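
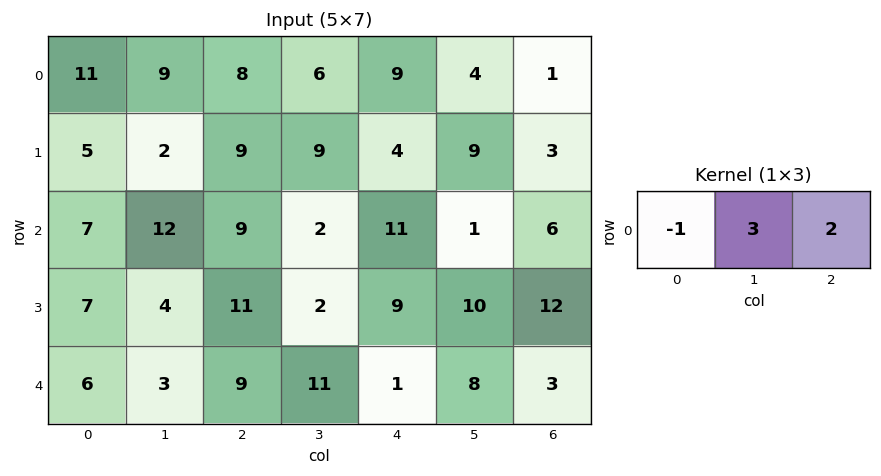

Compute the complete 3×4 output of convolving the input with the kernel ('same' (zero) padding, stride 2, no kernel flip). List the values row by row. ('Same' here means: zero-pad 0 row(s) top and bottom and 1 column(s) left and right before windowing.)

Output[0,0]: The receptive field on the zero-padded input at this output position is [0 11 9]. Elementwise product with the kernel and sum: 0·-1 + 11·3 + 9·2.
Output[0,1]: The receptive field on the zero-padded input at this output position is [9 8 6]. Elementwise product with the kernel and sum: 9·-1 + 8·3 + 6·2.

51 27 29 -1
45 19 33 17
24 46 8 1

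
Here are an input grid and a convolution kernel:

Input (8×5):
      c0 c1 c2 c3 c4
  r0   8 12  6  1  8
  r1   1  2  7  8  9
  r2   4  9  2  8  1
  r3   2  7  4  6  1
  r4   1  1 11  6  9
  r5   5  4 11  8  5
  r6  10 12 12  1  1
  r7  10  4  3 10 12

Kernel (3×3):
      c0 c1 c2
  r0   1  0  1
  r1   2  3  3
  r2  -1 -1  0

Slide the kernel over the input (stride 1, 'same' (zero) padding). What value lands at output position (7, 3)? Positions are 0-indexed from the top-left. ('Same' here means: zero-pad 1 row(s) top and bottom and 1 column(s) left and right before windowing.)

85

The receptive field on the zero-padded input at this output position is [12 1 1 / 3 10 12 / 0 0 0]. Elementwise product with the kernel and sum: 12·1 + 1·1 + 3·2 + 10·3 + 12·3 + 0·-1 + 0·-1.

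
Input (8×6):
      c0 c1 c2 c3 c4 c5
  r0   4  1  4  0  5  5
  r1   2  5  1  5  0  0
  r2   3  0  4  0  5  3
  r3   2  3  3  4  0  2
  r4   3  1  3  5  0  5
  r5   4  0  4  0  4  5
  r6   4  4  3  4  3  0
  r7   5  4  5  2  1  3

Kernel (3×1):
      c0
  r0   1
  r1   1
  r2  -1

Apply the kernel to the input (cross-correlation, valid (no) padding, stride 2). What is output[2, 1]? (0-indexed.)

The receptive field on the input at this output position is [3 / 4 / 3]. Elementwise product with the kernel and sum: 3·1 + 4·1 + 3·-1.

4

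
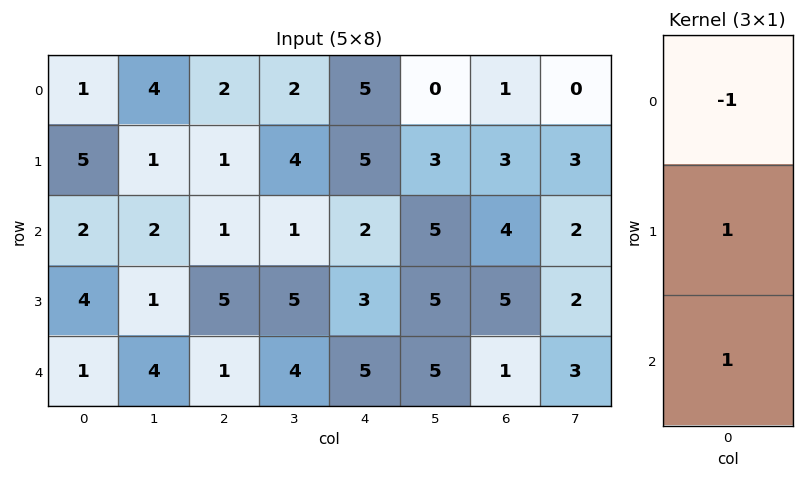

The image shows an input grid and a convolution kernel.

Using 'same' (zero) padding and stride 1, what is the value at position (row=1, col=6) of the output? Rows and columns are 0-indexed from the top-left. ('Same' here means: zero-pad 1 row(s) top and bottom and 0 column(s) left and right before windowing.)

The receptive field on the zero-padded input at this output position is [1 / 3 / 4]. Elementwise product with the kernel and sum: 1·-1 + 3·1 + 4·1.

6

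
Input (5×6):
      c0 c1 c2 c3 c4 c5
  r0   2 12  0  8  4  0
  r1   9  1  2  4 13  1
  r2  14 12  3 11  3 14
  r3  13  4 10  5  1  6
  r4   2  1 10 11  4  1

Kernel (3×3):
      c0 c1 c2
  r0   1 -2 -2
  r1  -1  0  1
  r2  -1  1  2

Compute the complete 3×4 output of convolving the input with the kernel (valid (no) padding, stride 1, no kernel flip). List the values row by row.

-25 12 1 17
3 4 -35 -13
0 16 -25 -27

Output[0,0]: The receptive field on the input at this output position is [2 12 0 / 9 1 2 / 14 12 3]. Elementwise product with the kernel and sum: 2·1 + 12·-2 + 0·-2 + 9·-1 + 2·1 + 14·-1 + 12·1 + 3·2.
Output[0,1]: The receptive field on the input at this output position is [12 0 8 / 1 2 4 / 12 3 11]. Elementwise product with the kernel and sum: 12·1 + 0·-2 + 8·-2 + 1·-1 + 4·1 + 12·-1 + 3·1 + 11·2.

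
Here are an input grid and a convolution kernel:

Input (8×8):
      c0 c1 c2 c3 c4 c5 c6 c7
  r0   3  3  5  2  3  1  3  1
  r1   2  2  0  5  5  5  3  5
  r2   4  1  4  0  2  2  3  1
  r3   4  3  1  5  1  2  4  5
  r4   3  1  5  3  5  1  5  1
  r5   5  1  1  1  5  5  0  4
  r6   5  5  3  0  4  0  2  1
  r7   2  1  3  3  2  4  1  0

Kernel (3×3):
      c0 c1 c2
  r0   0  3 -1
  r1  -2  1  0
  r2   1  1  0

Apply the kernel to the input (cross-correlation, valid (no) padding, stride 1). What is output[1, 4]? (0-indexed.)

13

The receptive field on the input at this output position is [5 5 3 / 2 2 3 / 1 2 4]. Elementwise product with the kernel and sum: 5·3 + 3·-1 + 2·-2 + 2·1 + 1·1 + 2·1.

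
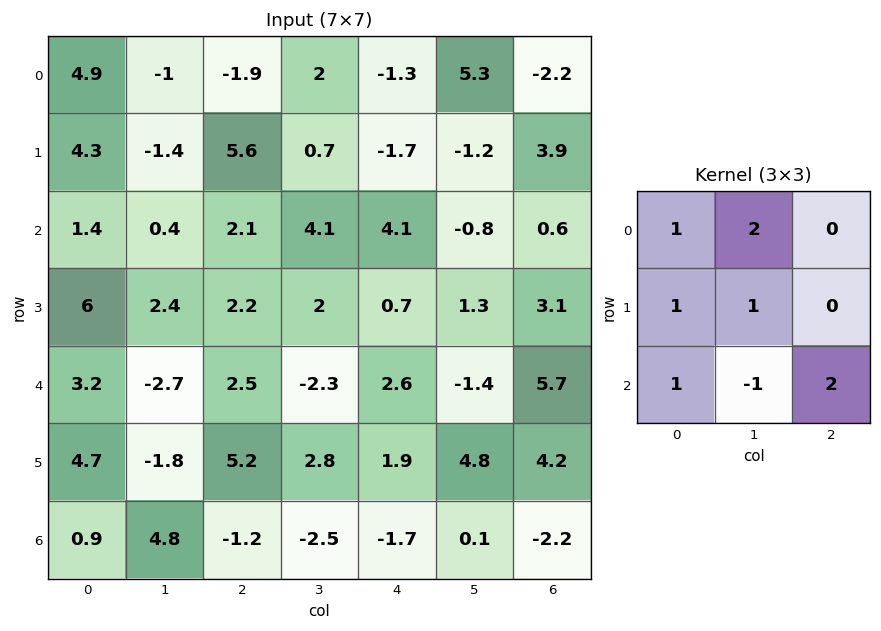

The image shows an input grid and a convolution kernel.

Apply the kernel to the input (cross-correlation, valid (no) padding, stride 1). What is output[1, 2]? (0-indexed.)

14.8

The receptive field on the input at this output position is [5.6 0.7 -1.7 / 2.1 4.1 4.1 / 2.2 2 0.7]. Elementwise product with the kernel and sum: 5.6·1 + 0.7·2 + 2.1·1 + 4.1·1 + 2.2·1 + 2·-1 + 0.7·2.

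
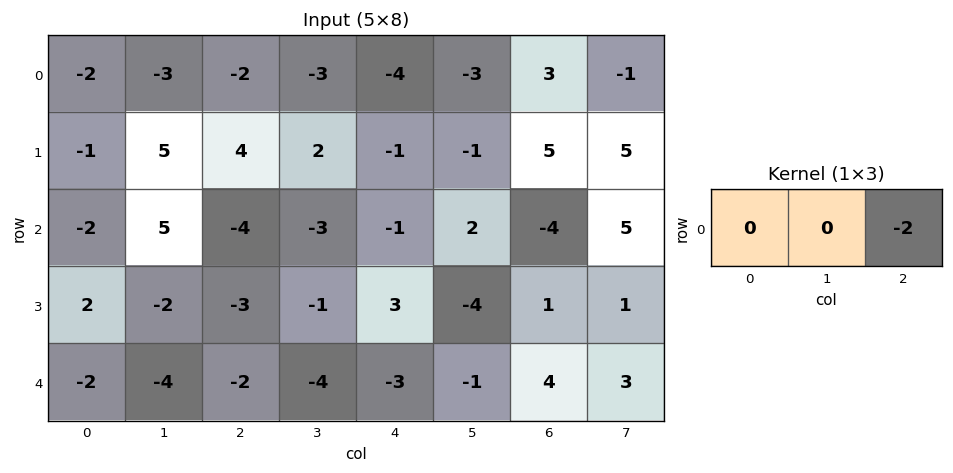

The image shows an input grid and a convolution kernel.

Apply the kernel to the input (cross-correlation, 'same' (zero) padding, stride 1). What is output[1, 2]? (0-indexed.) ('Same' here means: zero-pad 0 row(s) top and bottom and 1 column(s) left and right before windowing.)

-4

The receptive field on the zero-padded input at this output position is [5 4 2]. Elementwise product with the kernel and sum: 2·-2.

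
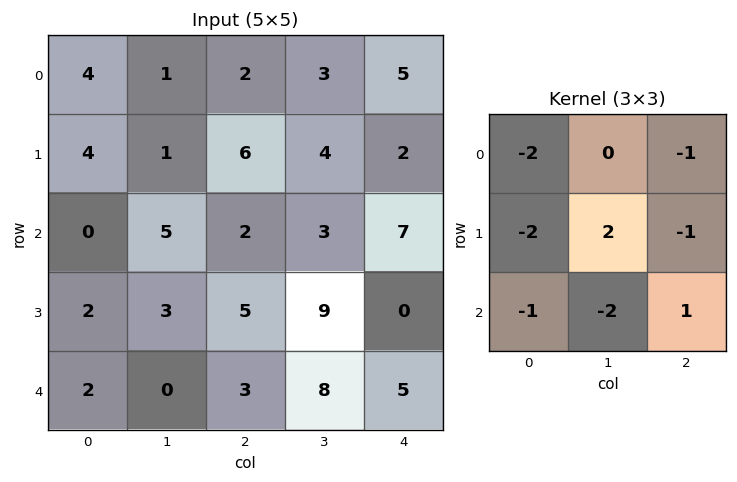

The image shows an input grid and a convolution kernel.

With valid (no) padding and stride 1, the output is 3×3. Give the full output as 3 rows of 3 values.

-30 -5 -16
-9 -19 -42
-4 -16 -17

Output[0,0]: The receptive field on the input at this output position is [4 1 2 / 4 1 6 / 0 5 2]. Elementwise product with the kernel and sum: 4·-2 + 2·-1 + 4·-2 + 1·2 + 6·-1 + 0·-1 + 5·-2 + 2·1.
Output[0,1]: The receptive field on the input at this output position is [1 2 3 / 1 6 4 / 5 2 3]. Elementwise product with the kernel and sum: 1·-2 + 3·-1 + 1·-2 + 6·2 + 4·-1 + 5·-1 + 2·-2 + 3·1.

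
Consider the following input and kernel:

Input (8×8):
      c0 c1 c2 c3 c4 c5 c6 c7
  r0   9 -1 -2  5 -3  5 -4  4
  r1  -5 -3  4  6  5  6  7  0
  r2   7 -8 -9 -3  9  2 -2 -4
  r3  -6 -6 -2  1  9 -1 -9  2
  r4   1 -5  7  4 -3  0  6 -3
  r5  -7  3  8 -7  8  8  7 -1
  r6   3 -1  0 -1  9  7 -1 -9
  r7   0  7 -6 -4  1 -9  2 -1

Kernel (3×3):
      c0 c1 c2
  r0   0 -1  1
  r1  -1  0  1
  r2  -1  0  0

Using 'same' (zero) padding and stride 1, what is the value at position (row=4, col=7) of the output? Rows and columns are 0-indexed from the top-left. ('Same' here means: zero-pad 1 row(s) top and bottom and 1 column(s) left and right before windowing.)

The receptive field on the zero-padded input at this output position is [-9 2 0 / 6 -3 0 / 7 -1 0]. Elementwise product with the kernel and sum: 2·-1 + 0·1 + 6·-1 + 0·1 + 7·-1.

-15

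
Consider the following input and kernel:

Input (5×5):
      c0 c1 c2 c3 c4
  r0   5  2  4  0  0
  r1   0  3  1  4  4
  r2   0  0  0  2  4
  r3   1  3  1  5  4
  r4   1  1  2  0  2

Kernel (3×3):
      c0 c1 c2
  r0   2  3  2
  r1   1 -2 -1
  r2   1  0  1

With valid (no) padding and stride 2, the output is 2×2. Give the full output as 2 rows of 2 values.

Output[0,0]: The receptive field on the input at this output position is [5 2 4 / 0 3 1 / 0 0 0]. Elementwise product with the kernel and sum: 5·2 + 2·3 + 4·2 + 0·1 + 3·-2 + 1·-1 + 0·1 + 0·1.

17 1
-3 5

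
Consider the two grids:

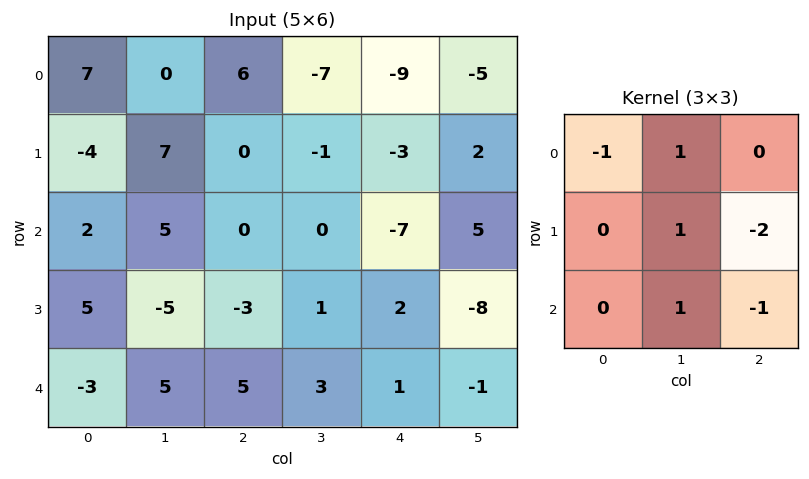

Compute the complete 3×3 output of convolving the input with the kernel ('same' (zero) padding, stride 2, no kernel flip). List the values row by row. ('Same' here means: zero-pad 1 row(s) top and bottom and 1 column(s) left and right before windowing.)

Output[0,0]: The receptive field on the zero-padded input at this output position is [0 0 0 / 0 7 0 / 0 -4 7]. Elementwise product with the kernel and sum: 0·-1 + 0·1 + 7·1 + 0·-2 + -4·1 + 7·-1.
Output[0,1]: The receptive field on the zero-padded input at this output position is [0 0 0 / 0 6 -7 / 7 0 -1]. Elementwise product with the kernel and sum: 0·-1 + 0·1 + 6·1 + -7·-2 + 0·1 + -1·-1.

-4 21 -4
-2 -11 -9
-8 1 4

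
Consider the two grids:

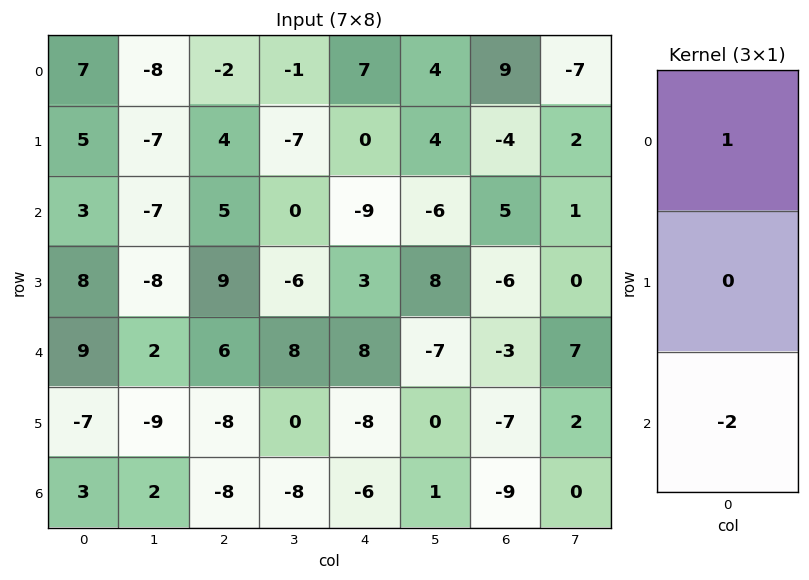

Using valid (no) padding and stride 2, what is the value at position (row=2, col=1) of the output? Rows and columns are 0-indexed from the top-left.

The receptive field on the input at this output position is [6 / -8 / -8]. Elementwise product with the kernel and sum: 6·1 + -8·-2.

22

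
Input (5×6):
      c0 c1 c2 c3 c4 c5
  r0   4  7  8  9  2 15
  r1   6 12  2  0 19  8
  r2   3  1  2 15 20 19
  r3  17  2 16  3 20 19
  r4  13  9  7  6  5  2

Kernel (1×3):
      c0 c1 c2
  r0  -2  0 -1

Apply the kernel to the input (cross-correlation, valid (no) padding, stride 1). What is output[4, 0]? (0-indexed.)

-33

The receptive field on the input at this output position is [13 9 7]. Elementwise product with the kernel and sum: 13·-2 + 7·-1.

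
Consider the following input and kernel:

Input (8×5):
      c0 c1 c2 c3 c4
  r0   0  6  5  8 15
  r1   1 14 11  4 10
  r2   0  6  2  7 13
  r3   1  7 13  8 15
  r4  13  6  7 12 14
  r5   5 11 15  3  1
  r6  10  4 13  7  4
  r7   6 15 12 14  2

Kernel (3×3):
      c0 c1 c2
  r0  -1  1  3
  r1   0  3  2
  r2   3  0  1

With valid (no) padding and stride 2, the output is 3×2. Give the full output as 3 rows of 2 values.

87 99
105 133
120 101

Output[0,0]: The receptive field on the input at this output position is [0 6 5 / 1 14 11 / 0 6 2]. Elementwise product with the kernel and sum: 0·-1 + 6·1 + 5·3 + 14·3 + 11·2 + 0·3 + 2·1.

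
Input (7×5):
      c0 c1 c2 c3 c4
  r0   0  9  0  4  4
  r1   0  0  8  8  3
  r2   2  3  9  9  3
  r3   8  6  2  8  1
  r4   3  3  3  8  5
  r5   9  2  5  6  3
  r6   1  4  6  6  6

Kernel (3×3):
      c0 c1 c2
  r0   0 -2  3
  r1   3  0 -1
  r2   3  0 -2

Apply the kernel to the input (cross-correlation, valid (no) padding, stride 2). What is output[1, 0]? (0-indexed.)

The receptive field on the input at this output position is [2 3 9 / 8 6 2 / 3 3 3]. Elementwise product with the kernel and sum: 3·-2 + 9·3 + 8·3 + 2·-1 + 3·3 + 3·-2.

46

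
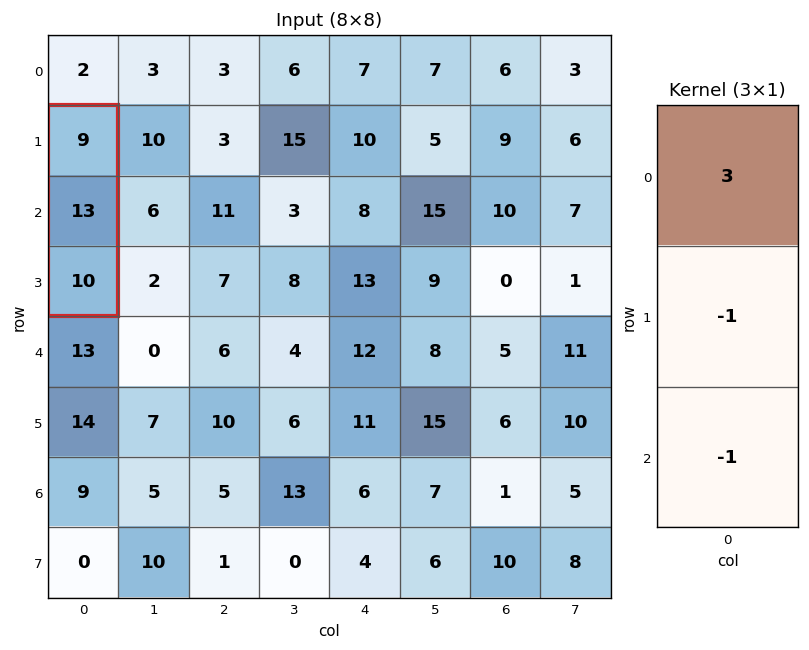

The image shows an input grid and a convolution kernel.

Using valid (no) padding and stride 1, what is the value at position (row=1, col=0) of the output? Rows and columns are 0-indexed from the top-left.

4

The receptive field on the input at this output position is [9 / 13 / 10]. Elementwise product with the kernel and sum: 9·3 + 13·-1 + 10·-1.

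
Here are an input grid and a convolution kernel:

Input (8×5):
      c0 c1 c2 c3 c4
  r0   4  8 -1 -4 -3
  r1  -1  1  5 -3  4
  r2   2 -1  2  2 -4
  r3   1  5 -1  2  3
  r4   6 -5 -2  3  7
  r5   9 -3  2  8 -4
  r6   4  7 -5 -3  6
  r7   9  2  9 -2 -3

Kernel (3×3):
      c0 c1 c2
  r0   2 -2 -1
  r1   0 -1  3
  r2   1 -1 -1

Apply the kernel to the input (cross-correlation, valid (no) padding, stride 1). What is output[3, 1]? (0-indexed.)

The receptive field on the input at this output position is [5 -1 2 / -5 -2 3 / -3 2 8]. Elementwise product with the kernel and sum: 5·2 + -1·-2 + 2·-1 + -2·-1 + 3·3 + -3·1 + 2·-1 + 8·-1.

8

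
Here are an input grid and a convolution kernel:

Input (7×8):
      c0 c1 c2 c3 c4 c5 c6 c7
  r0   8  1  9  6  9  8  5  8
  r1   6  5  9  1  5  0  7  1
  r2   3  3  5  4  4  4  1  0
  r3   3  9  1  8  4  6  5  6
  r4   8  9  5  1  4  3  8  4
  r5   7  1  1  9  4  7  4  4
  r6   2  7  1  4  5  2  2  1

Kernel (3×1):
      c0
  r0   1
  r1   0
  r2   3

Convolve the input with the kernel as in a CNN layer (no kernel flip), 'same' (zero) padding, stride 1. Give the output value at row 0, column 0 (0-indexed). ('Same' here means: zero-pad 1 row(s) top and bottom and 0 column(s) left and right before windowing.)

The receptive field on the zero-padded input at this output position is [0 / 8 / 6]. Elementwise product with the kernel and sum: 0·1 + 6·3.

18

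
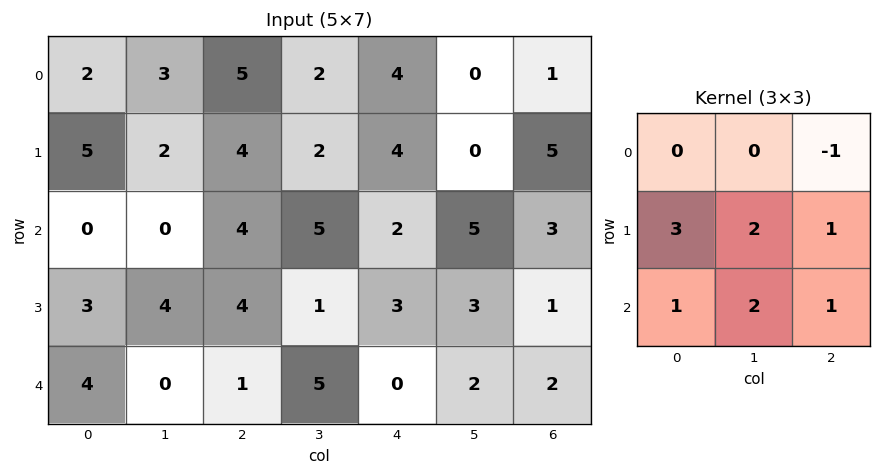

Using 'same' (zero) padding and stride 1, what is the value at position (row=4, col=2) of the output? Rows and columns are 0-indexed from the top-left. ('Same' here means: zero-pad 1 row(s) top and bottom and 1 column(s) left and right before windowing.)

6

The receptive field on the zero-padded input at this output position is [4 4 1 / 0 1 5 / 0 0 0]. Elementwise product with the kernel and sum: 1·-1 + 0·3 + 1·2 + 5·1 + 0·1 + 0·2 + 0·1.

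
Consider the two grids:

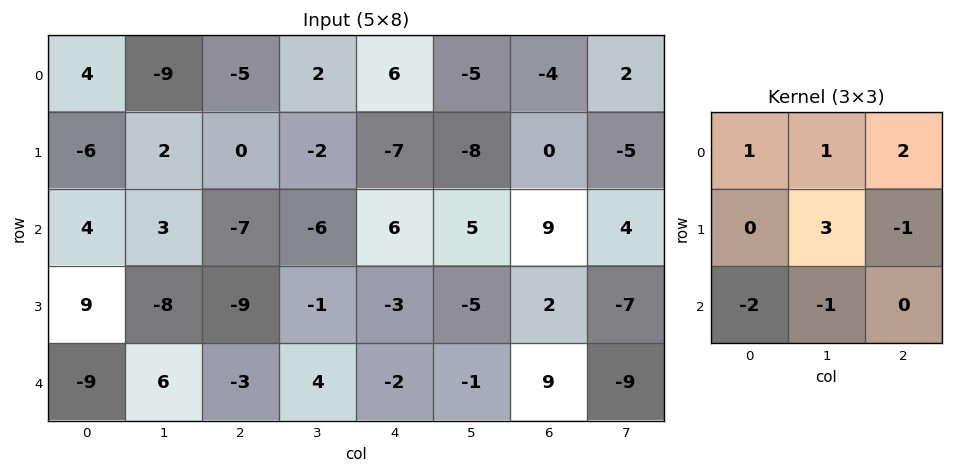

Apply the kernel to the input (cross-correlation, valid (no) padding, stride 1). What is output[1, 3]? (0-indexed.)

The receptive field on the input at this output position is [-2 -7 -8 / -6 6 5 / -1 -3 -5]. Elementwise product with the kernel and sum: -2·1 + -7·1 + -8·2 + 6·3 + 5·-1 + -1·-2 + -3·-1.

-7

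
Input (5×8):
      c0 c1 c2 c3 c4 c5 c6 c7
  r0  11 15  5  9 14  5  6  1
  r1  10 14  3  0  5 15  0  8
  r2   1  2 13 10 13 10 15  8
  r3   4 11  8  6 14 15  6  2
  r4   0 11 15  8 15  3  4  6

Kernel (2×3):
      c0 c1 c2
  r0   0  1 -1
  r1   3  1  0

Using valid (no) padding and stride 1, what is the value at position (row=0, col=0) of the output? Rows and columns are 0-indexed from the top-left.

54

The receptive field on the input at this output position is [11 15 5 / 10 14 3]. Elementwise product with the kernel and sum: 15·1 + 5·-1 + 10·3 + 14·1.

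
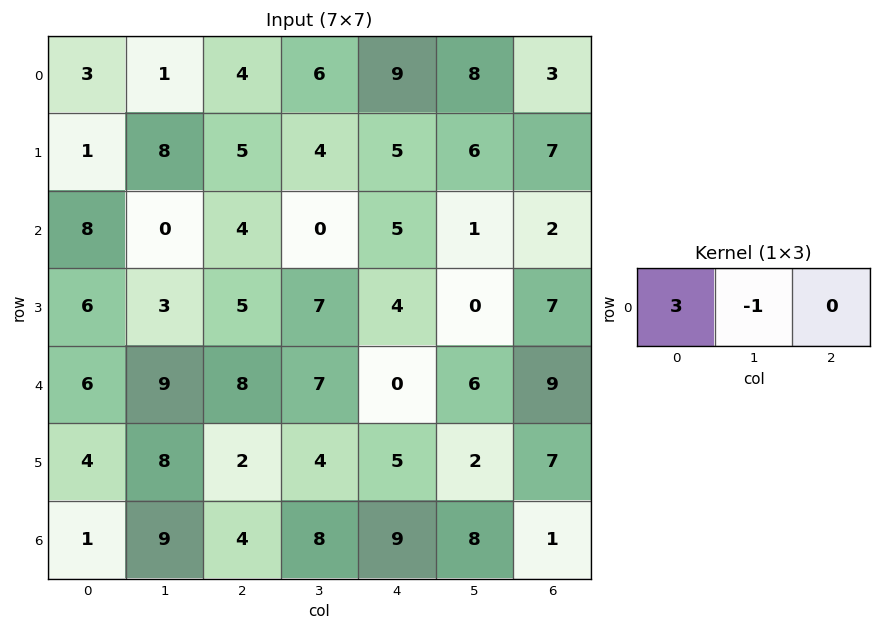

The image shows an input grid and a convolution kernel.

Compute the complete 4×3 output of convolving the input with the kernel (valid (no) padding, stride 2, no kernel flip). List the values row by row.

8 6 19
24 12 14
9 17 -6
-6 4 19

Output[0,0]: The receptive field on the input at this output position is [3 1 4]. Elementwise product with the kernel and sum: 3·3 + 1·-1.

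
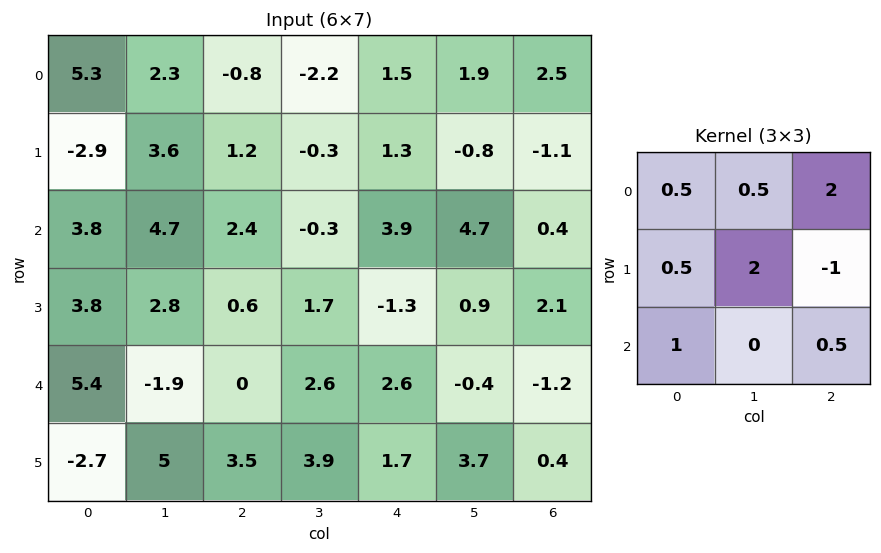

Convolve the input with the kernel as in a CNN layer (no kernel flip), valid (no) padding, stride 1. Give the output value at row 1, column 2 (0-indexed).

The receptive field on the input at this output position is [1.2 -0.3 1.3 / 2.4 -0.3 3.9 / 0.6 1.7 -1.3]. Elementwise product with the kernel and sum: 1.2·0.5 + -0.3·0.5 + 1.3·2 + 2.4·0.5 + -0.3·2 + 3.9·-1 + 0.6·1 + -1.3·0.5.

-0.3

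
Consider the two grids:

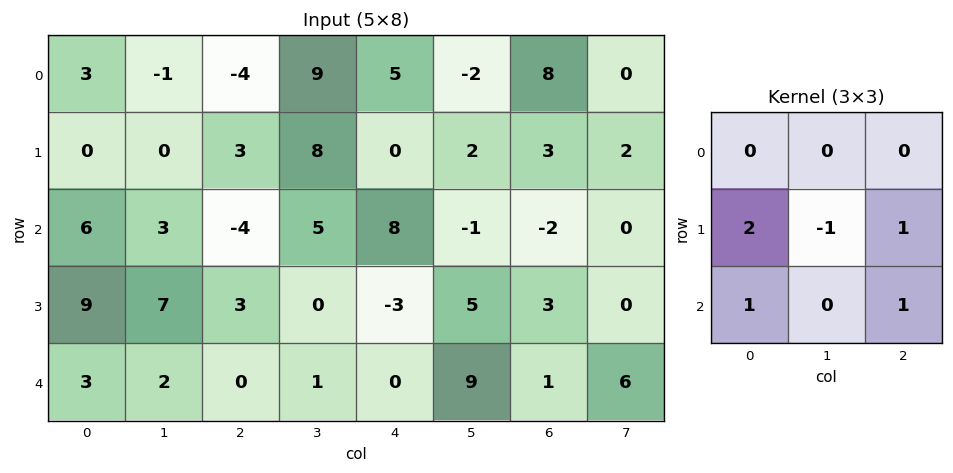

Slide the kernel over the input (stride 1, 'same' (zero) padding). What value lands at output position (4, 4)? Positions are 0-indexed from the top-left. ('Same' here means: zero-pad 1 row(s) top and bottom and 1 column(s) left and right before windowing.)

11

The receptive field on the zero-padded input at this output position is [0 -3 5 / 1 0 9 / 0 0 0]. Elementwise product with the kernel and sum: 1·2 + 0·-1 + 9·1 + 0·1 + 0·1.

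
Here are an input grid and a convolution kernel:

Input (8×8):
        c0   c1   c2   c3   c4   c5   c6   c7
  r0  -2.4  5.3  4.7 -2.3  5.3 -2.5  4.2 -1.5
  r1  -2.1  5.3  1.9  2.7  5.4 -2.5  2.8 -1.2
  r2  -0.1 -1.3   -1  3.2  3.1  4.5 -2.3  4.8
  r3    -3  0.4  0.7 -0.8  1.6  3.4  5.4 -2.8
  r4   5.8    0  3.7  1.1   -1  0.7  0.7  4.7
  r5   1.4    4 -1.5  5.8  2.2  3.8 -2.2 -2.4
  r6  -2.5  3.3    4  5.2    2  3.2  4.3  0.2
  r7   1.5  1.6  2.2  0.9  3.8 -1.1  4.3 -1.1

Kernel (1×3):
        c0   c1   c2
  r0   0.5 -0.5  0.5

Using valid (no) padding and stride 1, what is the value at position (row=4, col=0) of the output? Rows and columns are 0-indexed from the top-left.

The receptive field on the input at this output position is [5.8 0 3.7]. Elementwise product with the kernel and sum: 5.8·0.5 + 0·-0.5 + 3.7·0.5.

4.75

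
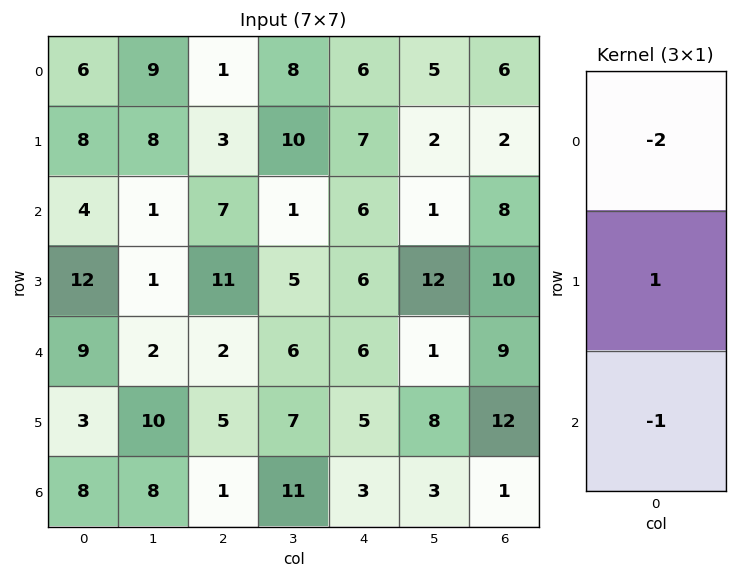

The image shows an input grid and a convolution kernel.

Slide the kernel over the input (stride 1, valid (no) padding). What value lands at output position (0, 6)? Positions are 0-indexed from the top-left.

The receptive field on the input at this output position is [6 / 2 / 8]. Elementwise product with the kernel and sum: 6·-2 + 2·1 + 8·-1.

-18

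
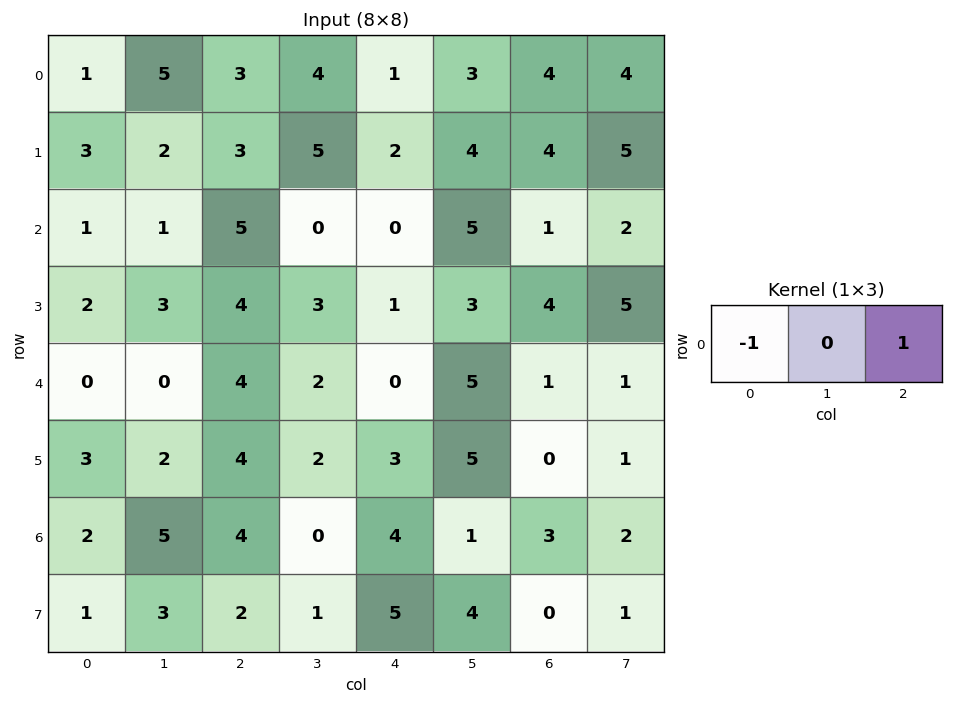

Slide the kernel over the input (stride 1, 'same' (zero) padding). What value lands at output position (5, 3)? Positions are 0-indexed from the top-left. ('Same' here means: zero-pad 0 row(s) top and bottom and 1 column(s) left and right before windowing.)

-1

The receptive field on the zero-padded input at this output position is [4 2 3]. Elementwise product with the kernel and sum: 4·-1 + 3·1.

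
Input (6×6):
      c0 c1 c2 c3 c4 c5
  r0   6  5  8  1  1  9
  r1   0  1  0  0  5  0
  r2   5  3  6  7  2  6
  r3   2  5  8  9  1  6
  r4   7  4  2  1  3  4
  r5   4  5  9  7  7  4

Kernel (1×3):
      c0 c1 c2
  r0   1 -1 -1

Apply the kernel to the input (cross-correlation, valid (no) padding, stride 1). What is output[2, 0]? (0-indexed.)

-4

The receptive field on the input at this output position is [5 3 6]. Elementwise product with the kernel and sum: 5·1 + 3·-1 + 6·-1.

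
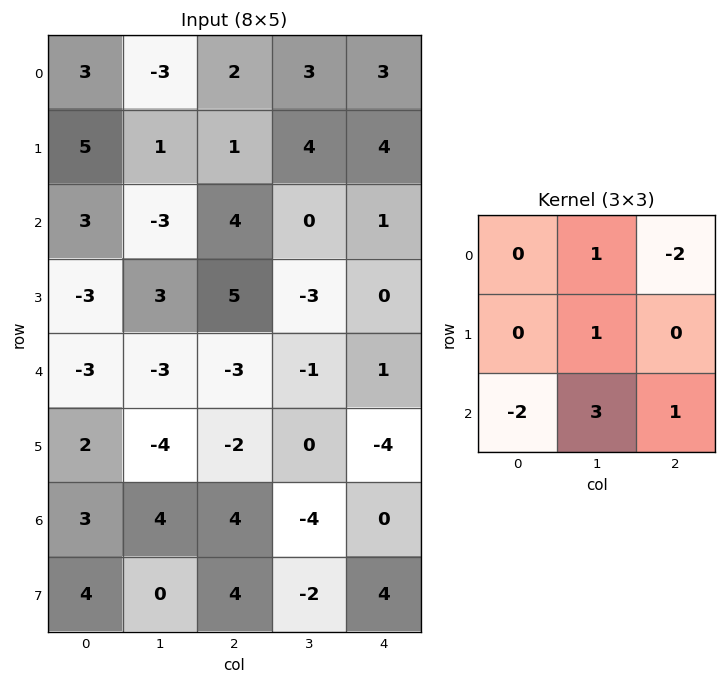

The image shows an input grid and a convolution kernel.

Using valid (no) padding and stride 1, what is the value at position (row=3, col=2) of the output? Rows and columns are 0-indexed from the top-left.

-4

The receptive field on the input at this output position is [5 -3 0 / -3 -1 1 / -2 0 -4]. Elementwise product with the kernel and sum: -3·1 + 0·-2 + -1·1 + -2·-2 + 0·3 + -4·1.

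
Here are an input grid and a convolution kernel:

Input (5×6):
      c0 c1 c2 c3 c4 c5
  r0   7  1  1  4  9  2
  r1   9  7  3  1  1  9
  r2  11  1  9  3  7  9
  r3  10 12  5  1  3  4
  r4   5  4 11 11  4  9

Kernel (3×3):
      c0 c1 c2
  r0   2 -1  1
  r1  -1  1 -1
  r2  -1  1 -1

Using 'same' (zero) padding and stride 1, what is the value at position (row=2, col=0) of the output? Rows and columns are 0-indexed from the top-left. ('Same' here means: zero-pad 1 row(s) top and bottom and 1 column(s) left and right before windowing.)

The receptive field on the zero-padded input at this output position is [0 9 7 / 0 11 1 / 0 10 12]. Elementwise product with the kernel and sum: 0·2 + 9·-1 + 7·1 + 0·-1 + 11·1 + 1·-1 + 0·-1 + 10·1 + 12·-1.

6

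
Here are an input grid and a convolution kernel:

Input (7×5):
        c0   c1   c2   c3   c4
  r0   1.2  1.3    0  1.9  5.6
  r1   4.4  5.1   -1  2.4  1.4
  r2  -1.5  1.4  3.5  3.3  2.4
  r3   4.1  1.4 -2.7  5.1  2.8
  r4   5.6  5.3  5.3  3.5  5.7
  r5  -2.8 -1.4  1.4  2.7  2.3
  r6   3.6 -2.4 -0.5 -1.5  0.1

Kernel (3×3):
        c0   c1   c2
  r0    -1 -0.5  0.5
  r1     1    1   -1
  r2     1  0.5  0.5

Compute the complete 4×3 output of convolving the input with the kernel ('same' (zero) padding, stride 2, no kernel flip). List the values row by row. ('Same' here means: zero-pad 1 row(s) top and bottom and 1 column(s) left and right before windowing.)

Output[0,0]: The receptive field on the zero-padded input at this output position is [0 0 0 / 0 1.2 1.3 / 0 4.4 5.1]. Elementwise product with the kernel and sum: 0·-1 + 0·-0.5 + 0·0.5 + 0·1 + 1.2·1 + 1.3·-1 + 0·1 + 4.4·0.5 + 5.1·0.5.

4.65 5.2 10.6
0.2 0.8 9.1
-3.15 10.25 6.55
6.7 0.65 -5.25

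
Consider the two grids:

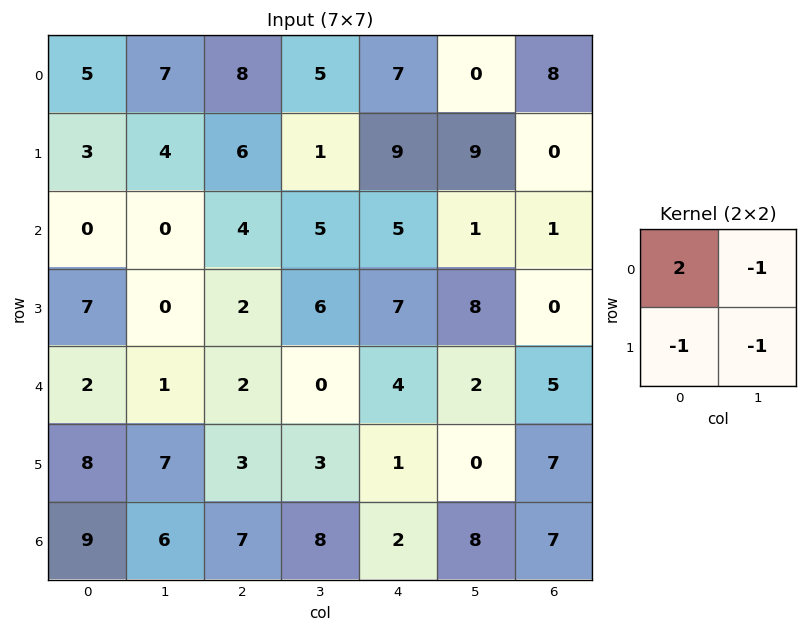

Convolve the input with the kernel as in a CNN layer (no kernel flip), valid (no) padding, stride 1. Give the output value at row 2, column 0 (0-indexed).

-7

The receptive field on the input at this output position is [0 0 / 7 0]. Elementwise product with the kernel and sum: 0·2 + 0·-1 + 7·-1 + 0·-1.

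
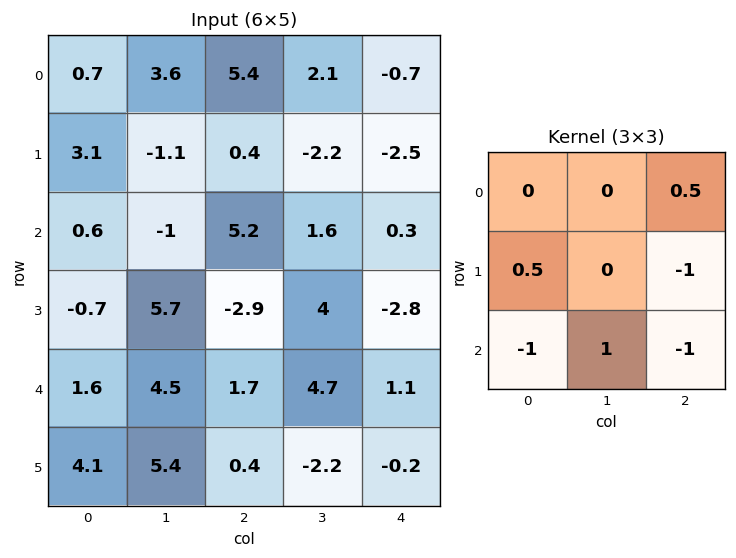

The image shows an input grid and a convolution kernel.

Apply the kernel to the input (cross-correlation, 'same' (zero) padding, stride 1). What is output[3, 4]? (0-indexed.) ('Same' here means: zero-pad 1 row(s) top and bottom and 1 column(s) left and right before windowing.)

The receptive field on the zero-padded input at this output position is [1.6 0.3 0 / 4 -2.8 0 / 4.7 1.1 0]. Elementwise product with the kernel and sum: 0·0.5 + 4·0.5 + 0·-1 + 4.7·-1 + 1.1·1 + 0·-1.

-1.6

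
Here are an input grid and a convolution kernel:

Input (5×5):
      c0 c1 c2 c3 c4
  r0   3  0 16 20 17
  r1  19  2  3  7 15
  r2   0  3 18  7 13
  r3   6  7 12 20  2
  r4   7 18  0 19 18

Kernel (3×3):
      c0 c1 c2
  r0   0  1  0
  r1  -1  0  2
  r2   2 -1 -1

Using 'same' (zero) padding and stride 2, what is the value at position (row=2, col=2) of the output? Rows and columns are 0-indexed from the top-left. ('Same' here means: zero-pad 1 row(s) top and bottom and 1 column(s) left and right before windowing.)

The receptive field on the zero-padded input at this output position is [20 2 0 / 19 18 0 / 0 0 0]. Elementwise product with the kernel and sum: 2·1 + 19·-1 + 0·2 + 0·2 + 0·-1 + 0·-1.

-17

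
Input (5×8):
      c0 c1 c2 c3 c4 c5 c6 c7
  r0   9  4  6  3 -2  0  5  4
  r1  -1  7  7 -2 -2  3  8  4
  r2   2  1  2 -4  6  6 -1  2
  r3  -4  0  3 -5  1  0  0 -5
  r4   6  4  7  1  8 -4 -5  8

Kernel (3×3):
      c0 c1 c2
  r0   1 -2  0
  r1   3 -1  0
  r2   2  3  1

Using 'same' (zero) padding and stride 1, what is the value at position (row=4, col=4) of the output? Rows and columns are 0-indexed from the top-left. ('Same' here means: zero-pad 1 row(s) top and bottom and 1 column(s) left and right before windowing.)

The receptive field on the zero-padded input at this output position is [-5 1 0 / 1 8 -4 / 0 0 0]. Elementwise product with the kernel and sum: -5·1 + 1·-2 + 1·3 + 8·-1 + 0·2 + 0·3 + 0·1.

-12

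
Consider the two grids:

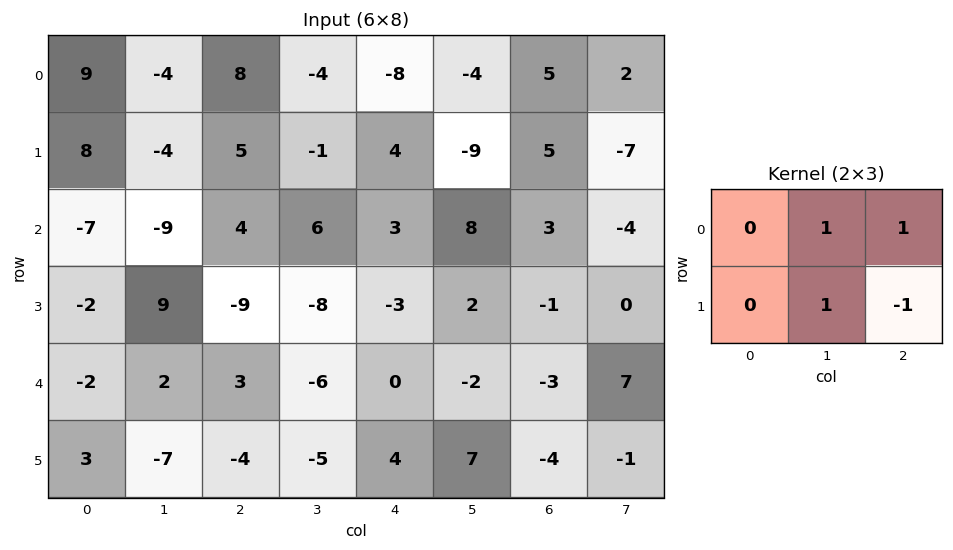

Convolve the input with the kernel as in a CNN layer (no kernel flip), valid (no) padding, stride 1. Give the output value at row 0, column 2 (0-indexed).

The receptive field on the input at this output position is [8 -4 -8 / 5 -1 4]. Elementwise product with the kernel and sum: -4·1 + -8·1 + -1·1 + 4·-1.

-17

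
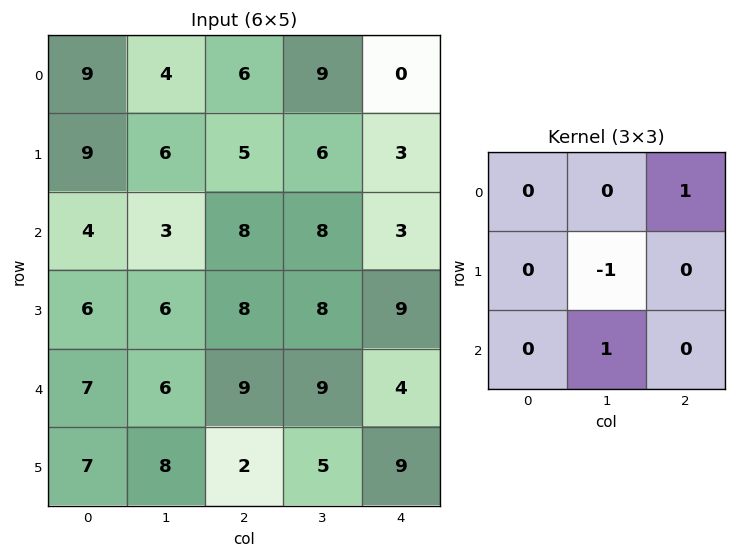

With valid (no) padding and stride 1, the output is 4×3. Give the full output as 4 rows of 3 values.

3 12 2
8 6 3
8 9 4
10 1 5

Output[0,0]: The receptive field on the input at this output position is [9 4 6 / 9 6 5 / 4 3 8]. Elementwise product with the kernel and sum: 6·1 + 6·-1 + 3·1.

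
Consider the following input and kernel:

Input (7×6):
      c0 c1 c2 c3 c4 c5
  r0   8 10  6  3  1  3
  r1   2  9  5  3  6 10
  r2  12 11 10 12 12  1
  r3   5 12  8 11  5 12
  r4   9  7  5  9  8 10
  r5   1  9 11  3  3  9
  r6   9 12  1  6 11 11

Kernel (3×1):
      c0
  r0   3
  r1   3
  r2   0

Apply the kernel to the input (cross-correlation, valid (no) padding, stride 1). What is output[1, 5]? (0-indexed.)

The receptive field on the input at this output position is [10 / 1 / 12]. Elementwise product with the kernel and sum: 10·3 + 1·3.

33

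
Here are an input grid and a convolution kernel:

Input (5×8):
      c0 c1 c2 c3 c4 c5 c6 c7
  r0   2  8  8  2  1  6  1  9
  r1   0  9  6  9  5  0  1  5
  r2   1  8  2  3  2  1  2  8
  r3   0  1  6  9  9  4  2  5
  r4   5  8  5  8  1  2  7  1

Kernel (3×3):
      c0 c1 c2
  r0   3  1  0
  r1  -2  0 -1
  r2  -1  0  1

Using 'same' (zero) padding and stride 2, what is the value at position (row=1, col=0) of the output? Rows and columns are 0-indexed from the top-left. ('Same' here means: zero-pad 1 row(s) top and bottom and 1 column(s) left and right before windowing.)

The receptive field on the zero-padded input at this output position is [0 0 9 / 0 1 8 / 0 0 1]. Elementwise product with the kernel and sum: 0·3 + 0·1 + 0·-2 + 8·-1 + 0·-1 + 1·1.

-7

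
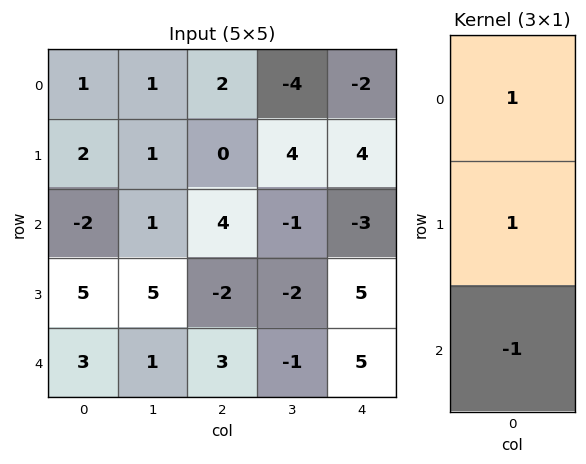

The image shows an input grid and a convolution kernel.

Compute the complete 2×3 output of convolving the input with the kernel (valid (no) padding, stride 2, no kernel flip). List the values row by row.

5 -2 5
0 -1 -3

Output[0,0]: The receptive field on the input at this output position is [1 / 2 / -2]. Elementwise product with the kernel and sum: 1·1 + 2·1 + -2·-1.
Output[0,1]: The receptive field on the input at this output position is [2 / 0 / 4]. Elementwise product with the kernel and sum: 2·1 + 0·1 + 4·-1.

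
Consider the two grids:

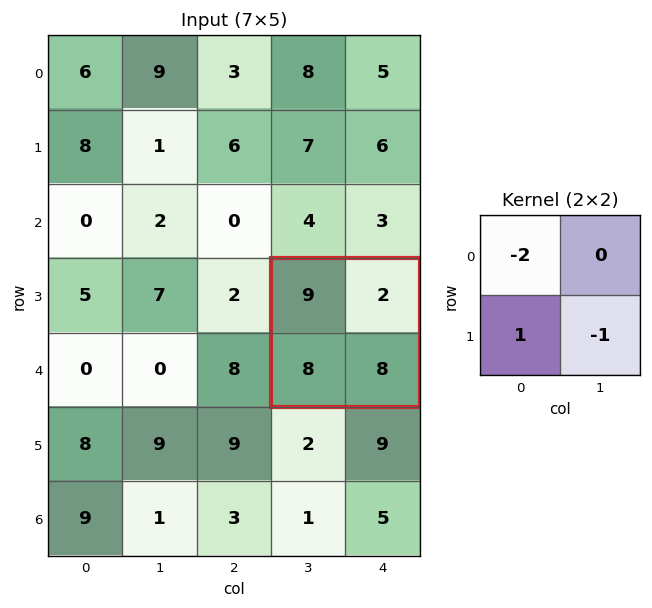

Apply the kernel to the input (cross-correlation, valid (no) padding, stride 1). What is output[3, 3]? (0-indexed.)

-18

The receptive field on the input at this output position is [9 2 / 8 8]. Elementwise product with the kernel and sum: 9·-2 + 8·1 + 8·-1.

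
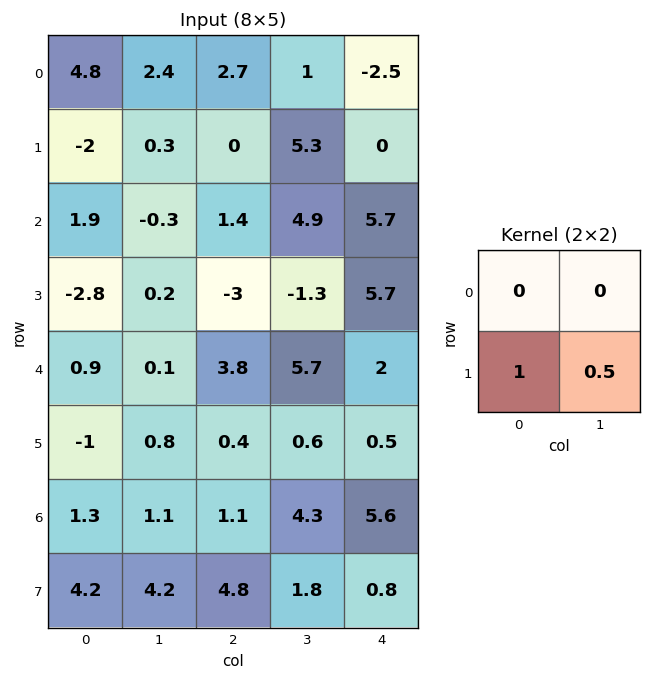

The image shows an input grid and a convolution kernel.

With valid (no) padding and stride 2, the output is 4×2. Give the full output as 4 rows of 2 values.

Output[0,0]: The receptive field on the input at this output position is [4.8 2.4 / -2 0.3]. Elementwise product with the kernel and sum: -2·1 + 0.3·0.5.
Output[0,1]: The receptive field on the input at this output position is [2.7 1 / 0 5.3]. Elementwise product with the kernel and sum: 0·1 + 5.3·0.5.

-1.85 2.65
-2.7 -3.65
-0.6 0.7
6.3 5.7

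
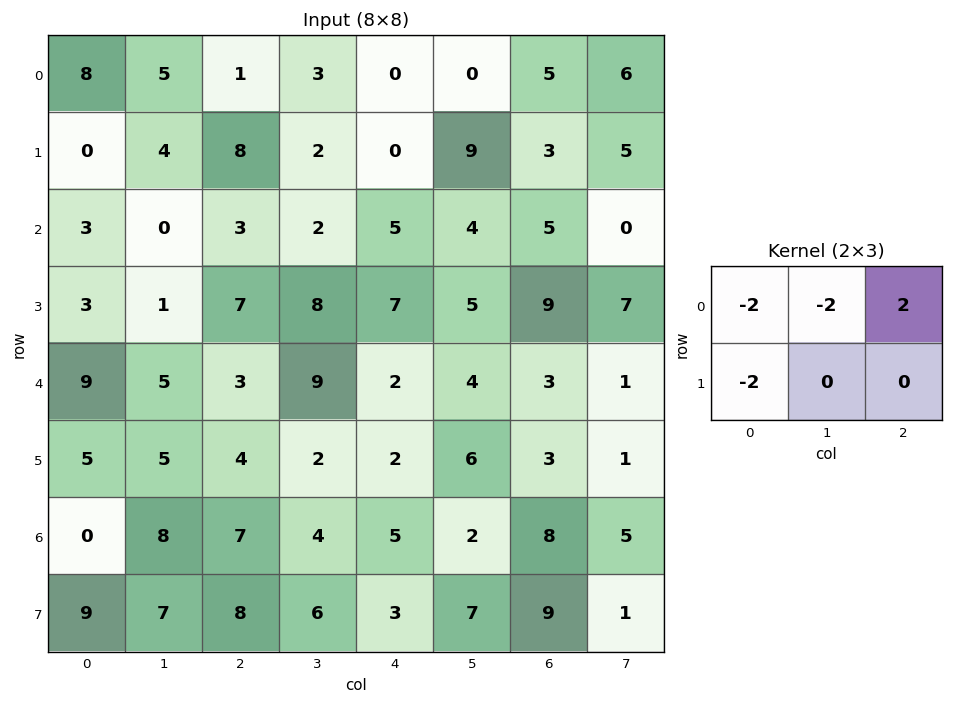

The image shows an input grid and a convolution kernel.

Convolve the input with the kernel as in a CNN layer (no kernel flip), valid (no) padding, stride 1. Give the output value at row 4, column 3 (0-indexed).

The receptive field on the input at this output position is [9 2 4 / 2 2 6]. Elementwise product with the kernel and sum: 9·-2 + 2·-2 + 4·2 + 2·-2.

-18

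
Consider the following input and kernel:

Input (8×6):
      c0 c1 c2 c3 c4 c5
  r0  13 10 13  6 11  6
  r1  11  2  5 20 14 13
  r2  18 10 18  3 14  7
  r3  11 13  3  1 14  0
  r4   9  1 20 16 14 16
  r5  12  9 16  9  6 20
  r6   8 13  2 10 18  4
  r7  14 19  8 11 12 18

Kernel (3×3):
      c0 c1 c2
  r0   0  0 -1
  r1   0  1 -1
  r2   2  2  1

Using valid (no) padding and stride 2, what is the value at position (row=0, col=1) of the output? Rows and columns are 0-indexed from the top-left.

51

The receptive field on the input at this output position is [13 6 11 / 5 20 14 / 18 3 14]. Elementwise product with the kernel and sum: 11·-1 + 20·1 + 14·-1 + 18·2 + 3·2 + 14·1.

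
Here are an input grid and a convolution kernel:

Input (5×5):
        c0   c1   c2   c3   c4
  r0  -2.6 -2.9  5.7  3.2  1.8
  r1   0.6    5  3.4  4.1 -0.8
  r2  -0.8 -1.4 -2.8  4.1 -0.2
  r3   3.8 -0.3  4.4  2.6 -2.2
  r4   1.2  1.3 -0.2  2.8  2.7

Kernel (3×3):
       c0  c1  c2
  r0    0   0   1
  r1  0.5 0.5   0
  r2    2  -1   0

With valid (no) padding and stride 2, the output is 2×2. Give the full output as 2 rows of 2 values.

8.3 -4.15
0.05 0.1

Output[0,0]: The receptive field on the input at this output position is [-2.6 -2.9 5.7 / 0.6 5 3.4 / -0.8 -1.4 -2.8]. Elementwise product with the kernel and sum: 5.7·1 + 0.6·0.5 + 5·0.5 + -0.8·2 + -1.4·-1.
Output[0,1]: The receptive field on the input at this output position is [5.7 3.2 1.8 / 3.4 4.1 -0.8 / -2.8 4.1 -0.2]. Elementwise product with the kernel and sum: 1.8·1 + 3.4·0.5 + 4.1·0.5 + -2.8·2 + 4.1·-1.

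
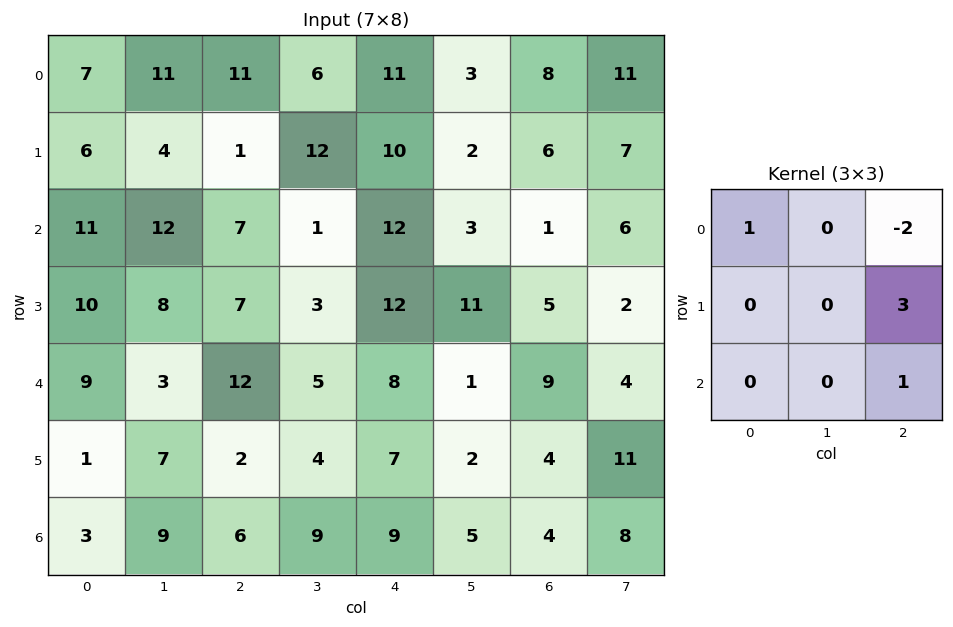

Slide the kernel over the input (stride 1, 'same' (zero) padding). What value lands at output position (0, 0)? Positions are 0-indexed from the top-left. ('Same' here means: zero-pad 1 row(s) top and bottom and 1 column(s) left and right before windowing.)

37

The receptive field on the zero-padded input at this output position is [0 0 0 / 0 7 11 / 0 6 4]. Elementwise product with the kernel and sum: 0·1 + 0·-2 + 11·3 + 4·1.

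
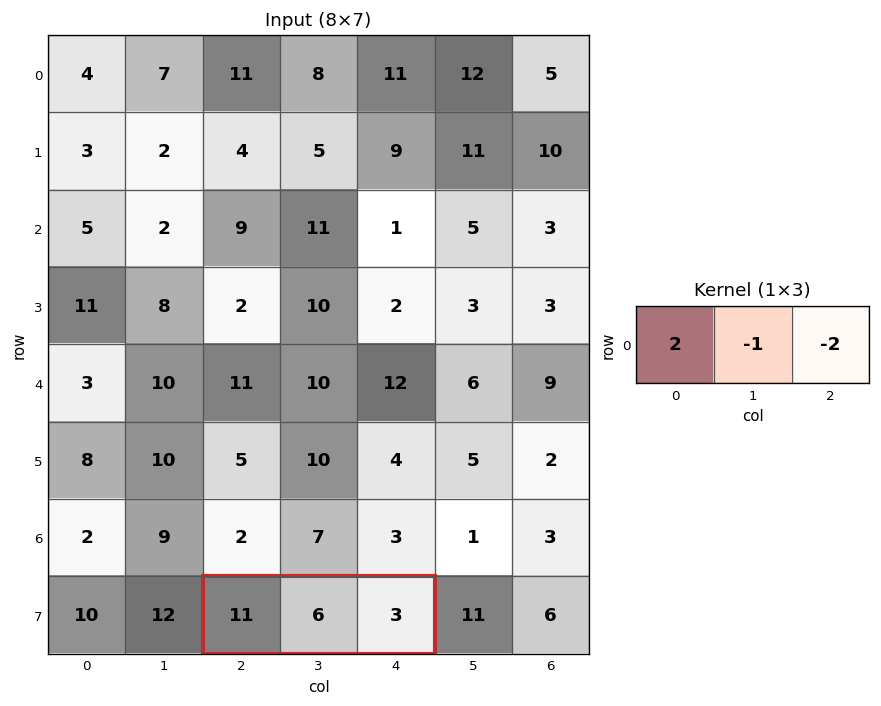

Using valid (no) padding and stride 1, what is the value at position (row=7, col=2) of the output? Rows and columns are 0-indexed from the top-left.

The receptive field on the input at this output position is [11 6 3]. Elementwise product with the kernel and sum: 11·2 + 6·-1 + 3·-2.

10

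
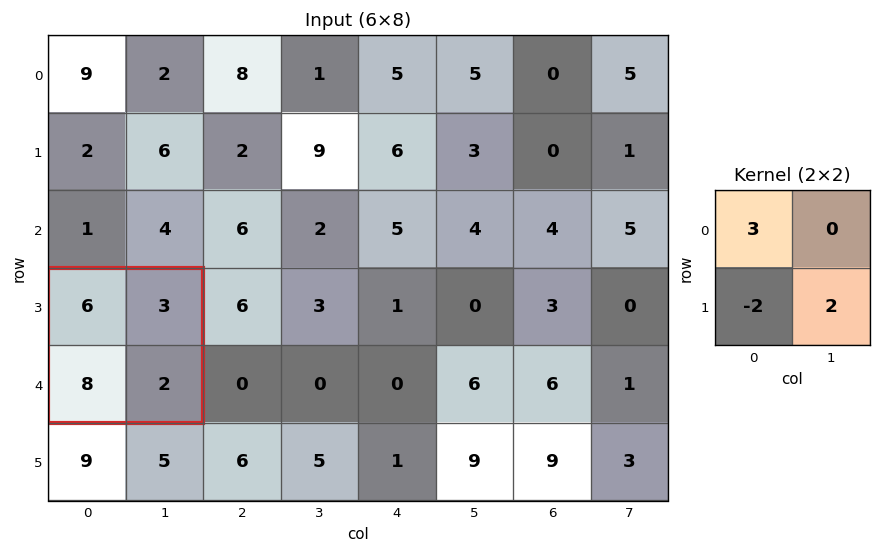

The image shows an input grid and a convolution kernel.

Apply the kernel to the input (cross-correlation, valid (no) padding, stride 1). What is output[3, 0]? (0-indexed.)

The receptive field on the input at this output position is [6 3 / 8 2]. Elementwise product with the kernel and sum: 6·3 + 8·-2 + 2·2.

6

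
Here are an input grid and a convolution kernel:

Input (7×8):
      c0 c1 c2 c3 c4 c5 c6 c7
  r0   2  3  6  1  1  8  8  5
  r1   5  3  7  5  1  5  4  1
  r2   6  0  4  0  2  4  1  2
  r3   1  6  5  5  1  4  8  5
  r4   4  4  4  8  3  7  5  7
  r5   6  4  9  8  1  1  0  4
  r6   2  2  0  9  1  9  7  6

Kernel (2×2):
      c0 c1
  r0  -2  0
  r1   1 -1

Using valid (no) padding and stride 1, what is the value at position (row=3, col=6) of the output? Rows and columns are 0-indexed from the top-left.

The receptive field on the input at this output position is [8 5 / 5 7]. Elementwise product with the kernel and sum: 8·-2 + 5·1 + 7·-1.

-18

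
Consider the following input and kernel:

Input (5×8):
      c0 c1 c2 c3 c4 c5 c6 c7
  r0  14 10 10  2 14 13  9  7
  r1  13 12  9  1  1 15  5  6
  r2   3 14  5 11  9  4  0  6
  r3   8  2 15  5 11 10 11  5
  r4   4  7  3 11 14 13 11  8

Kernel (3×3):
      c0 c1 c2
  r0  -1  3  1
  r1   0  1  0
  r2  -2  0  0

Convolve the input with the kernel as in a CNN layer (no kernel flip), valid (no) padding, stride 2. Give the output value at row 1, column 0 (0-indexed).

38

The receptive field on the input at this output position is [3 14 5 / 8 2 15 / 4 7 3]. Elementwise product with the kernel and sum: 3·-1 + 14·3 + 5·1 + 2·1 + 4·-2.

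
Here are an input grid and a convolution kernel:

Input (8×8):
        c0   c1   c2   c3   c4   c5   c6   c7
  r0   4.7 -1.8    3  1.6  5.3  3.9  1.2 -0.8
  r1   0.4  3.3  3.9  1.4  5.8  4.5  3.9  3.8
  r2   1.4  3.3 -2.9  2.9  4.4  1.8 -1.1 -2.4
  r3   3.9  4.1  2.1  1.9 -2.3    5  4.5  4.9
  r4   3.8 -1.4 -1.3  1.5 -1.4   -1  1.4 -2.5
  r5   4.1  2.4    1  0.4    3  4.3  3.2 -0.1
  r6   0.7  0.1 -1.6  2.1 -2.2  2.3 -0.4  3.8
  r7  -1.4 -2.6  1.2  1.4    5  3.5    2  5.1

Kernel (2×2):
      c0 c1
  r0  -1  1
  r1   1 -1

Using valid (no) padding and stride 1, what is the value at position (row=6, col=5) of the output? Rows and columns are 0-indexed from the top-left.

-1.2

The receptive field on the input at this output position is [2.3 -0.4 / 3.5 2]. Elementwise product with the kernel and sum: 2.3·-1 + -0.4·1 + 3.5·1 + 2·-1.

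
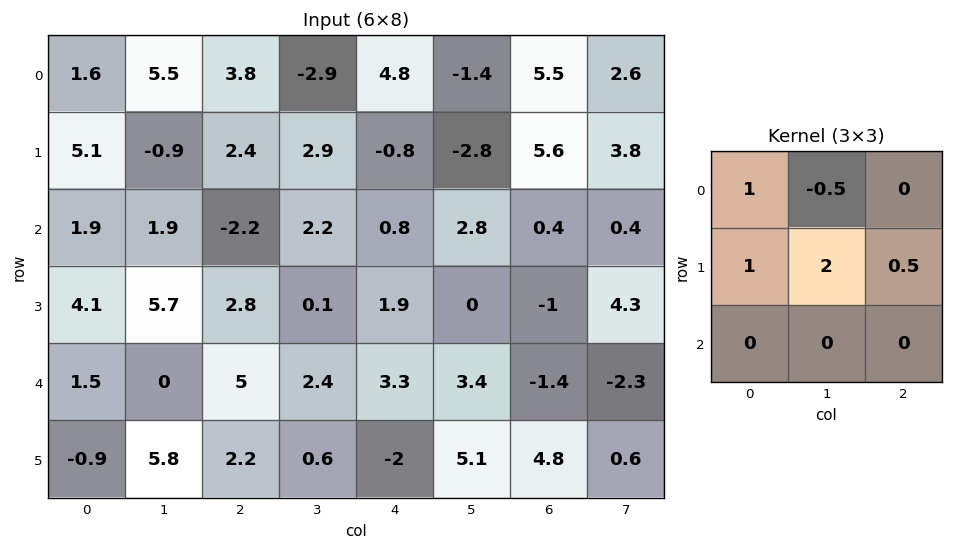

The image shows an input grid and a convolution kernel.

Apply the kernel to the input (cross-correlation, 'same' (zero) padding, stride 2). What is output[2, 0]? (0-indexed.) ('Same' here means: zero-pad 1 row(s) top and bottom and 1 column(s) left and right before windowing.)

The receptive field on the zero-padded input at this output position is [0 4.1 5.7 / 0 1.5 0 / 0 -0.9 5.8]. Elementwise product with the kernel and sum: 0·1 + 4.1·-0.5 + 0·1 + 1.5·2 + 0·0.5.

0.95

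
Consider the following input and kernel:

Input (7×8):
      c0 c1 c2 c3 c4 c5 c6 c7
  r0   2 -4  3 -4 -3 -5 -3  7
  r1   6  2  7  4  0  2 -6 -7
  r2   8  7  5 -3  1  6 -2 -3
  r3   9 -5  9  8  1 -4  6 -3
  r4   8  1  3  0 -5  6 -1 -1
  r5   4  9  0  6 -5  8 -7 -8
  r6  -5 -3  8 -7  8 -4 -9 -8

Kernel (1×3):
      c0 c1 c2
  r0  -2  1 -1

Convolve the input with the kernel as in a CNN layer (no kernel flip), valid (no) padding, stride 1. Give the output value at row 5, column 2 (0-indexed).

The receptive field on the input at this output position is [0 6 -5]. Elementwise product with the kernel and sum: 0·-2 + 6·1 + -5·-1.

11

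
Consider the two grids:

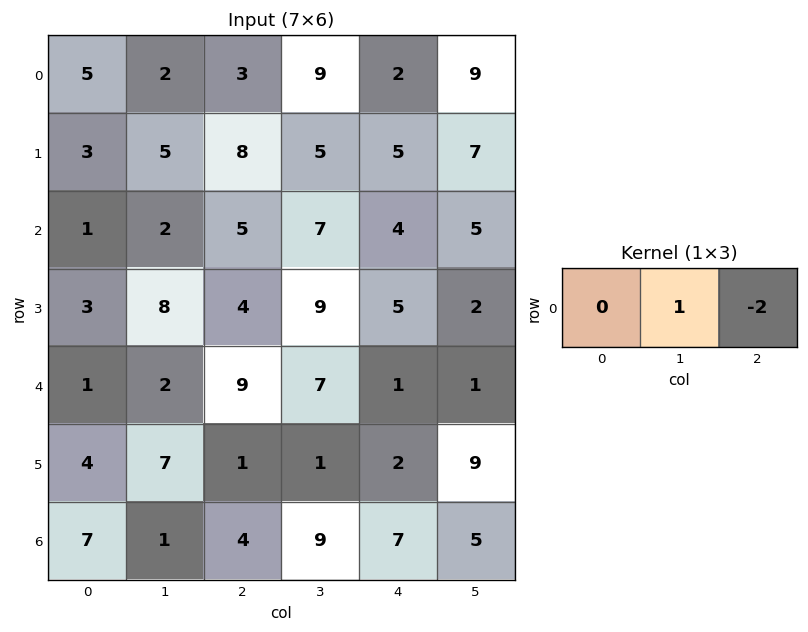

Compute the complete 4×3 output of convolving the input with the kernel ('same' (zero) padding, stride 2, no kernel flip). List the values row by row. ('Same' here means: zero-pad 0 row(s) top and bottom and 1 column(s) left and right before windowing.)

Output[0,0]: The receptive field on the zero-padded input at this output position is [0 5 2]. Elementwise product with the kernel and sum: 5·1 + 2·-2.
Output[0,1]: The receptive field on the zero-padded input at this output position is [2 3 9]. Elementwise product with the kernel and sum: 3·1 + 9·-2.

1 -15 -16
-3 -9 -6
-3 -5 -1
5 -14 -3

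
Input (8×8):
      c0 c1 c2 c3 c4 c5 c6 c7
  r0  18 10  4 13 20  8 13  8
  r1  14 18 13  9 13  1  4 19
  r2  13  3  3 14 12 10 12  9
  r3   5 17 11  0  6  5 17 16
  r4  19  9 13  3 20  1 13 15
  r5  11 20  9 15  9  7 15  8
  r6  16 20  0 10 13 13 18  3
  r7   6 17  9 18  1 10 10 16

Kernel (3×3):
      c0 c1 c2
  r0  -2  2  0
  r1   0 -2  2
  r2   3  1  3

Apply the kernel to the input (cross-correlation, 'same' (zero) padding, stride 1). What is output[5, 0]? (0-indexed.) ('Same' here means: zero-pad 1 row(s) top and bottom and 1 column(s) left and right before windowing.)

132

The receptive field on the zero-padded input at this output position is [0 19 9 / 0 11 20 / 0 16 20]. Elementwise product with the kernel and sum: 0·-2 + 19·2 + 11·-2 + 20·2 + 0·3 + 16·1 + 20·3.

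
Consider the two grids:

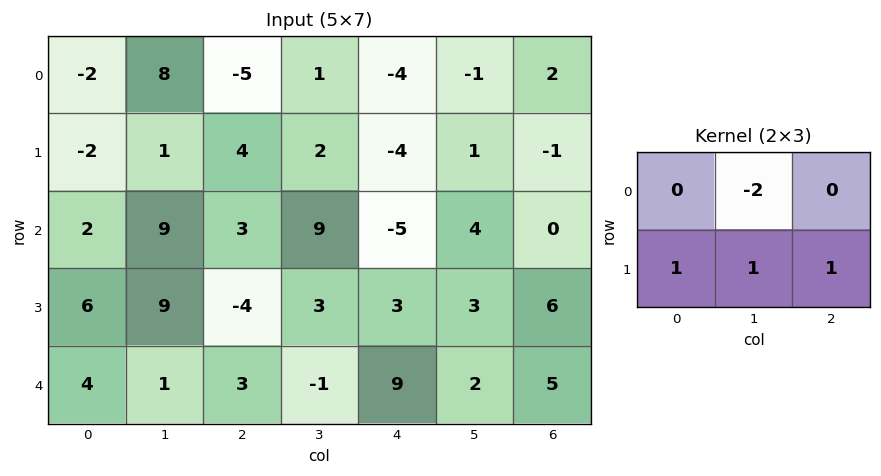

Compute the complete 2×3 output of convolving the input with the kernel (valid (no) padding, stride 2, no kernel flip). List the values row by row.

Output[0,0]: The receptive field on the input at this output position is [-2 8 -5 / -2 1 4]. Elementwise product with the kernel and sum: 8·-2 + -2·1 + 1·1 + 4·1.

-13 0 -2
-7 -16 4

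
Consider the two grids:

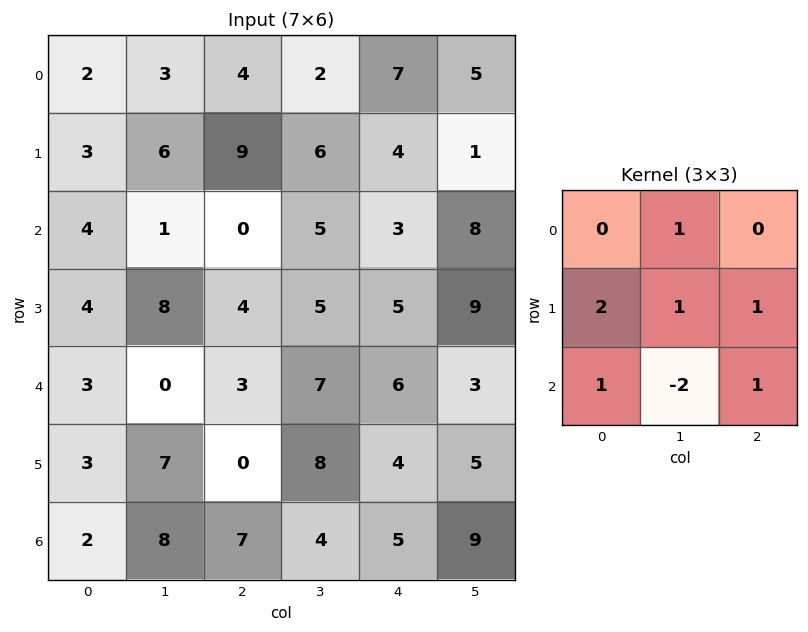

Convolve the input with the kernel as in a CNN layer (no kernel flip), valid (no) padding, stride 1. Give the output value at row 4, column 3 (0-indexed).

The receptive field on the input at this output position is [7 6 3 / 8 4 5 / 4 5 9]. Elementwise product with the kernel and sum: 6·1 + 8·2 + 4·1 + 5·1 + 4·1 + 5·-2 + 9·1.

34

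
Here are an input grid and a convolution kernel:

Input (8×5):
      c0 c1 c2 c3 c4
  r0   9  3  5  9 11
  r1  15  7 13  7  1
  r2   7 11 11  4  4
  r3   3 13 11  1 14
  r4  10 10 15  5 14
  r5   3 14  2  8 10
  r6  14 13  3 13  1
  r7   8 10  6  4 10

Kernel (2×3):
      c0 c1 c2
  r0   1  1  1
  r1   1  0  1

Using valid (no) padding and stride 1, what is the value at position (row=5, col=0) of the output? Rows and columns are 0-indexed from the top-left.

36

The receptive field on the input at this output position is [3 14 2 / 14 13 3]. Elementwise product with the kernel and sum: 3·1 + 14·1 + 2·1 + 14·1 + 3·1.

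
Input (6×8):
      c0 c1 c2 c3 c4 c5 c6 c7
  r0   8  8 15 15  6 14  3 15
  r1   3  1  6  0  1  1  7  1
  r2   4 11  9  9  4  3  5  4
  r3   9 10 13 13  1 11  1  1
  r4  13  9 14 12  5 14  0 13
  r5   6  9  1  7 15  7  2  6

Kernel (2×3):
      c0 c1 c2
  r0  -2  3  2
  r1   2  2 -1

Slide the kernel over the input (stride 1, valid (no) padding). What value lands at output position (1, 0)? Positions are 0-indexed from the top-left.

The receptive field on the input at this output position is [3 1 6 / 4 11 9]. Elementwise product with the kernel and sum: 3·-2 + 1·3 + 6·2 + 4·2 + 11·2 + 9·-1.

30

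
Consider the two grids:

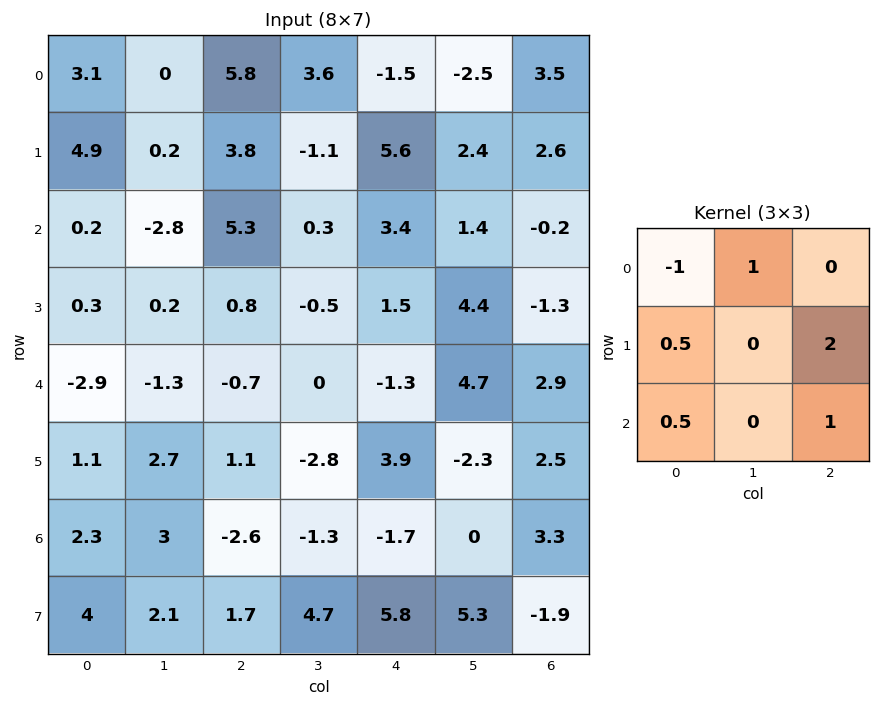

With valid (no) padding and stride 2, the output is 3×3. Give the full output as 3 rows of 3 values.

12.35 16.95 8.5
-3.4 -3.25 -1.6
2.9 6.05 15.4

Output[0,0]: The receptive field on the input at this output position is [3.1 0 5.8 / 4.9 0.2 3.8 / 0.2 -2.8 5.3]. Elementwise product with the kernel and sum: 3.1·-1 + 0·1 + 4.9·0.5 + 3.8·2 + 0.2·0.5 + 5.3·1.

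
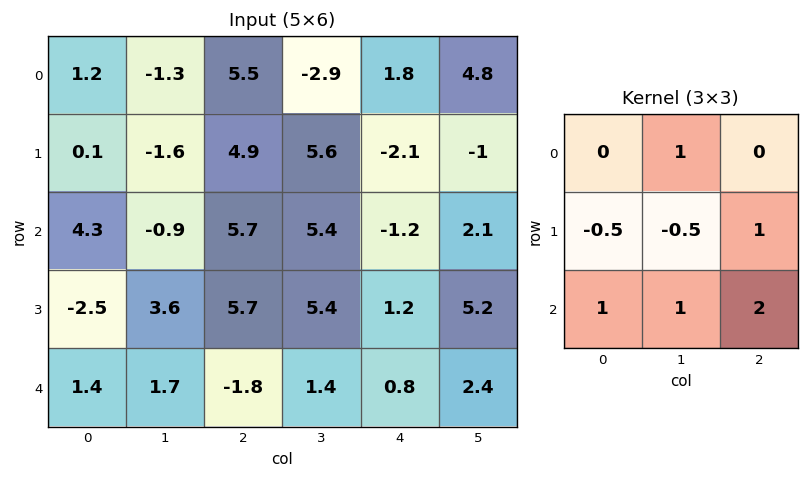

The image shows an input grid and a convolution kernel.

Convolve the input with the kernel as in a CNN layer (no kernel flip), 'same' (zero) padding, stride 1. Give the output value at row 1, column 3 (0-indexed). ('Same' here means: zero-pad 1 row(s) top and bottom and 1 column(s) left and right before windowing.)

-1.55

The receptive field on the zero-padded input at this output position is [5.5 -2.9 1.8 / 4.9 5.6 -2.1 / 5.7 5.4 -1.2]. Elementwise product with the kernel and sum: -2.9·1 + 4.9·-0.5 + 5.6·-0.5 + -2.1·1 + 5.7·1 + 5.4·1 + -1.2·2.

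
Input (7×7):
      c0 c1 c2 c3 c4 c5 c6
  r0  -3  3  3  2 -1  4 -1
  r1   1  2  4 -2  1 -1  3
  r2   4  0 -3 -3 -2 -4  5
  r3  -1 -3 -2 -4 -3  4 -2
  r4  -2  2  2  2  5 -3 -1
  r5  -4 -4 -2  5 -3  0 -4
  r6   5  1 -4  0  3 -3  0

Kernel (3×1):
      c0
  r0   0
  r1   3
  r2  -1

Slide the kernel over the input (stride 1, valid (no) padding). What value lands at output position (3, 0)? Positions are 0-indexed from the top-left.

-2

The receptive field on the input at this output position is [-1 / -2 / -4]. Elementwise product with the kernel and sum: -2·3 + -4·-1.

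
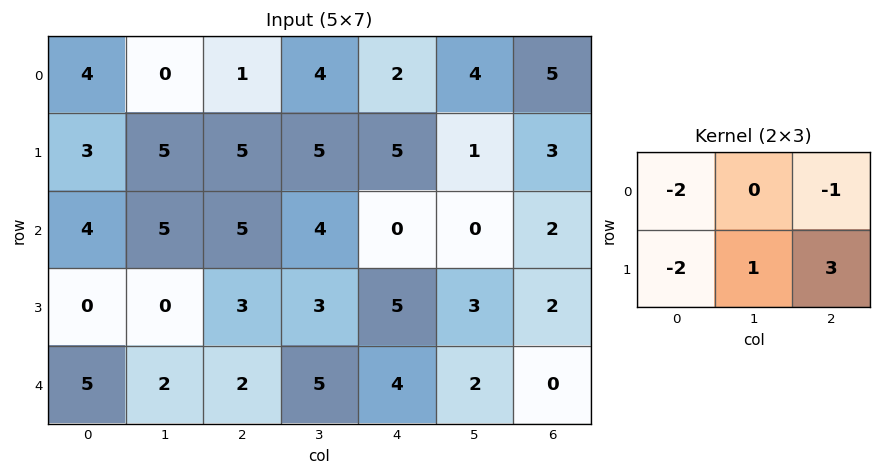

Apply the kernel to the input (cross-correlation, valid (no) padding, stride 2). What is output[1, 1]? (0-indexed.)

2

The receptive field on the input at this output position is [5 4 0 / 3 3 5]. Elementwise product with the kernel and sum: 5·-2 + 0·-1 + 3·-2 + 3·1 + 5·3.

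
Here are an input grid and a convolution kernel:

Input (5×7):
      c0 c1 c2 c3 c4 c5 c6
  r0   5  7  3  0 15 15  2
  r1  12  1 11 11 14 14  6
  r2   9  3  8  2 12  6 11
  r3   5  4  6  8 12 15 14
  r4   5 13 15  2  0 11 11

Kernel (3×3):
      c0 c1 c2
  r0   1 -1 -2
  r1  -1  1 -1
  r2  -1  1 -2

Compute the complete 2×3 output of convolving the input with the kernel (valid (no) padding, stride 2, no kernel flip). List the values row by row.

Output[0,0]: The receptive field on the input at this output position is [5 7 3 / 12 1 11 / 9 3 8]. Elementwise product with the kernel and sum: 5·1 + 7·-1 + 3·-2 + 12·-1 + 1·1 + 11·-1 + 9·-1 + 3·1 + 8·-2.

-52 -71 -38
-39 -41 -38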